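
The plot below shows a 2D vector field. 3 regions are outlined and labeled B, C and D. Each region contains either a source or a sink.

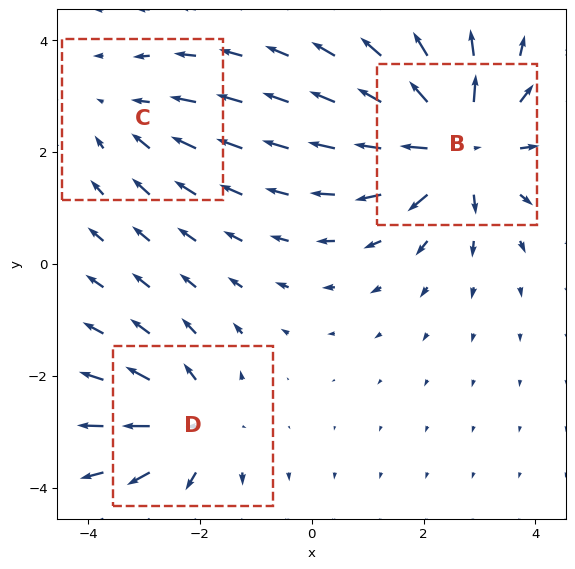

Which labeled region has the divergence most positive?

Divergence at each region's feature centre — B: about +5, C: about -2, D: about +3. Region B is most positive.

B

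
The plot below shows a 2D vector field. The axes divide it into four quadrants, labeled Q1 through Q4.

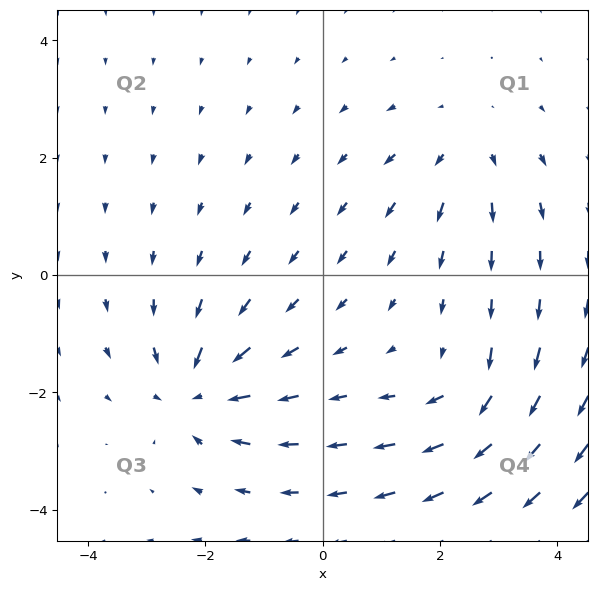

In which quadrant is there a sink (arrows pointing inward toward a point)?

Q3

The sink sits at approximately (-2.1, -2.0), which lies in quadrant Q3. The divergence there is about -5, negative as expected for a sink.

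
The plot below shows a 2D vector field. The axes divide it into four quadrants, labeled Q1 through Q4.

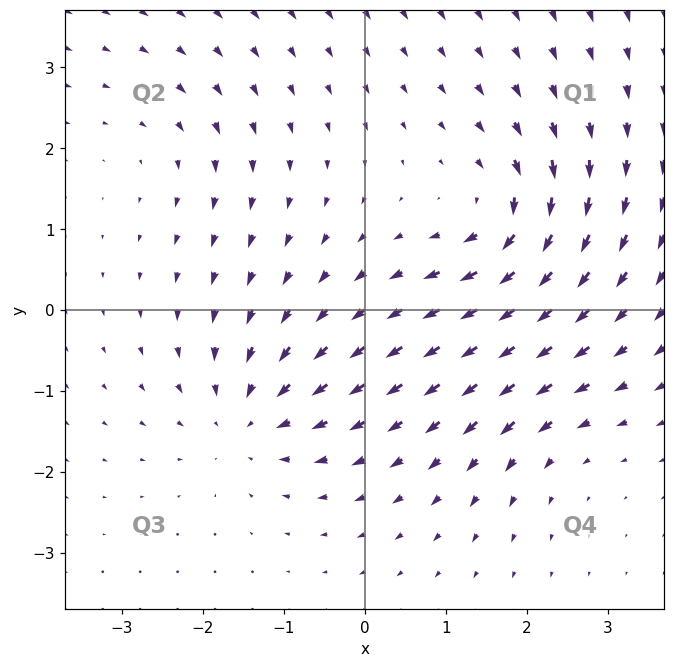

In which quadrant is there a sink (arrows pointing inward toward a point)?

The sink sits at approximately (-1.4, -1.3), which lies in quadrant Q3. The divergence there is about -5, negative as expected for a sink.

Q3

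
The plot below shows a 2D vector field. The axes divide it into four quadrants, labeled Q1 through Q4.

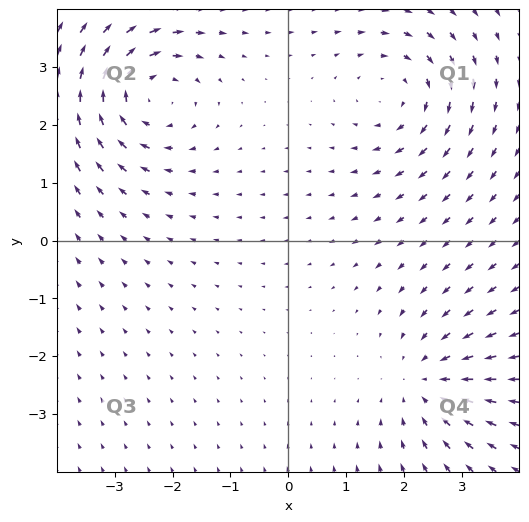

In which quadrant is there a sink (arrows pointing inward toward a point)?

The sink sits at approximately (2.4, -2.4), which lies in quadrant Q4. The divergence there is about -4, negative as expected for a sink.

Q4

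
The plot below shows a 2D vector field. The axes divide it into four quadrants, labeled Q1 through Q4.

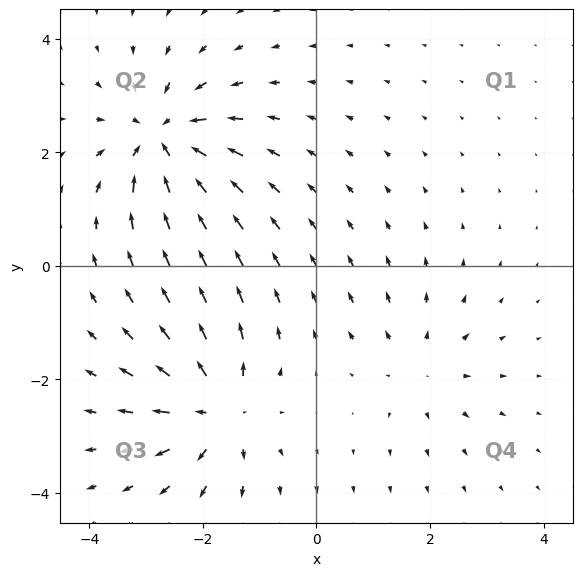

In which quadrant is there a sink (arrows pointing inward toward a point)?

Q2

The sink sits at approximately (-2.7, 2.2), which lies in quadrant Q2. The divergence there is about -6, negative as expected for a sink.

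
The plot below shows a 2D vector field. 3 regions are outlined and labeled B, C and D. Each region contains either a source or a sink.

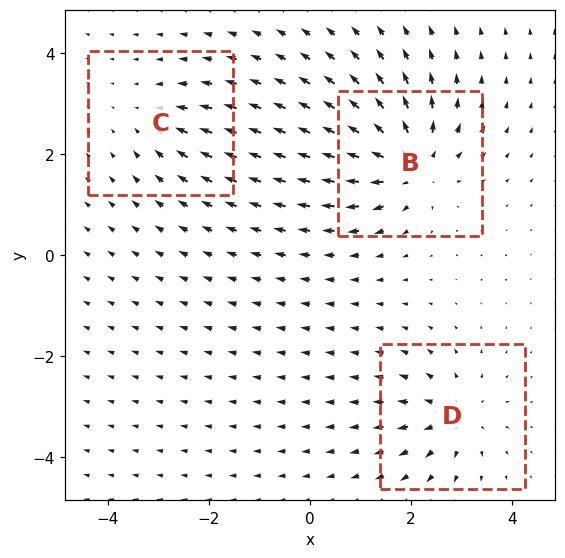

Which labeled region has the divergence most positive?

B

Divergence at each region's feature centre — B: about +6, C: about -3, D: about +4. Region B is most positive.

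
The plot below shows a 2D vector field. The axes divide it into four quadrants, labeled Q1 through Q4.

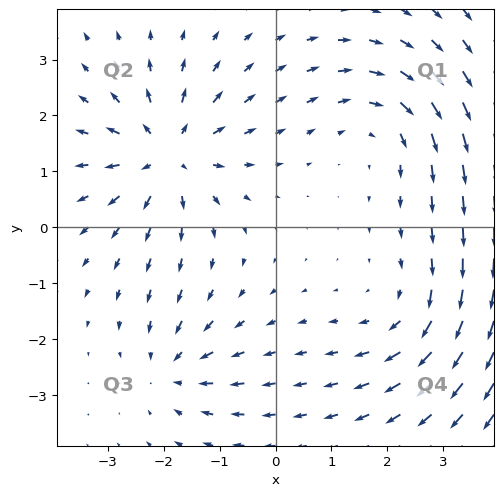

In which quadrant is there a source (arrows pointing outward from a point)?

The source sits at approximately (-1.9, 1.3), which lies in quadrant Q2. The divergence there is about +6, positive as expected for a source.

Q2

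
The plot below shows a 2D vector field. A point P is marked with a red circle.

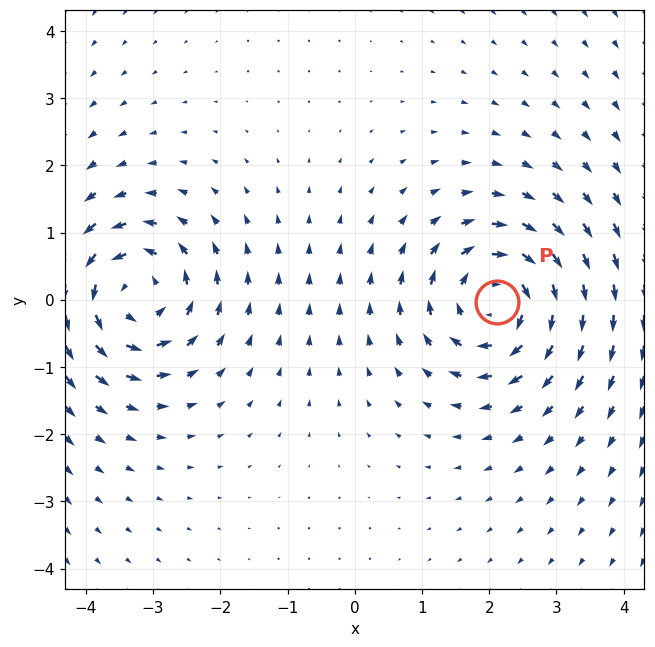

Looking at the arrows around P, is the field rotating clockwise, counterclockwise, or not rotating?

clockwise

Near P at (2.1, -0.0) the arrows circulate clockwise. The curl (z-component) there is about -4; negative curl means clockwise rotation.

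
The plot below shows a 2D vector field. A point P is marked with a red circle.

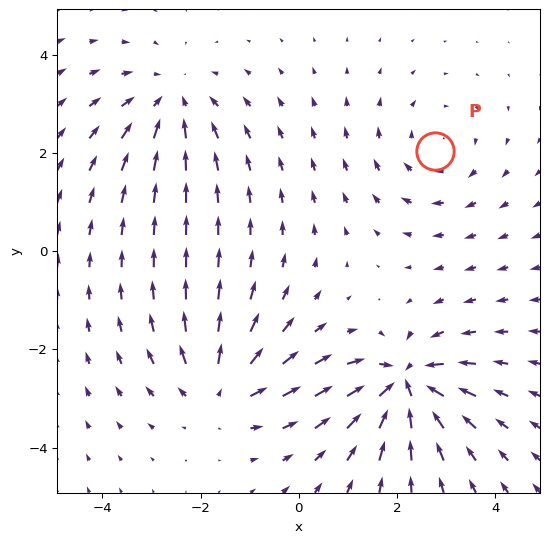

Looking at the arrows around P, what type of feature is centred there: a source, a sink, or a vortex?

vortex

At P (2.8, 2.0) the arrows circulate clockwise. Divergence ≈0, curl about -2 — near-zero divergence with nonzero curl is a vortex.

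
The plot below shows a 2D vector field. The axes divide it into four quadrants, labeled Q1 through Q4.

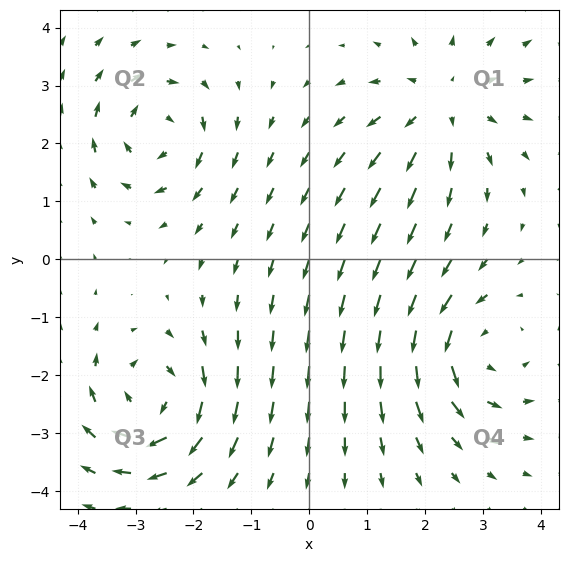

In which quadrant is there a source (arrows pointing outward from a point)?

Q1

The source sits at approximately (2.3, 2.7), which lies in quadrant Q1. The divergence there is about +4, positive as expected for a source.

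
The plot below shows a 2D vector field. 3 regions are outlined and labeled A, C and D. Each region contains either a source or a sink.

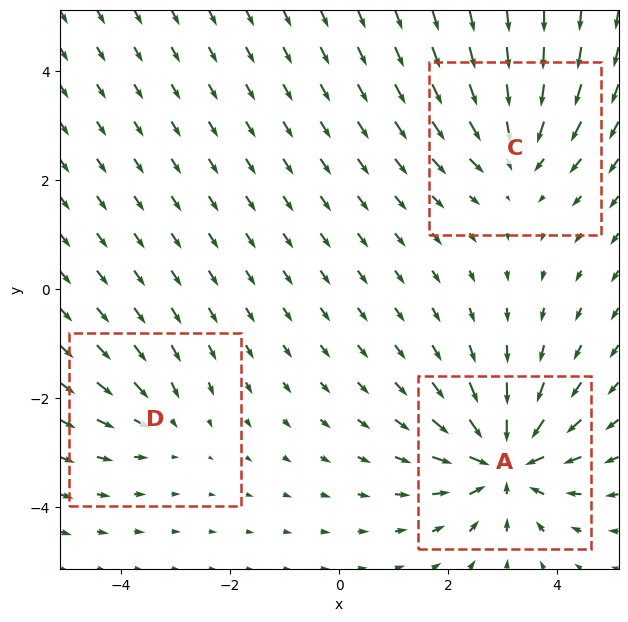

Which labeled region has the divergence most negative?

Divergence at each region's feature centre — A: about -6, C: about -4, D: about -2. Region A is most negative.

A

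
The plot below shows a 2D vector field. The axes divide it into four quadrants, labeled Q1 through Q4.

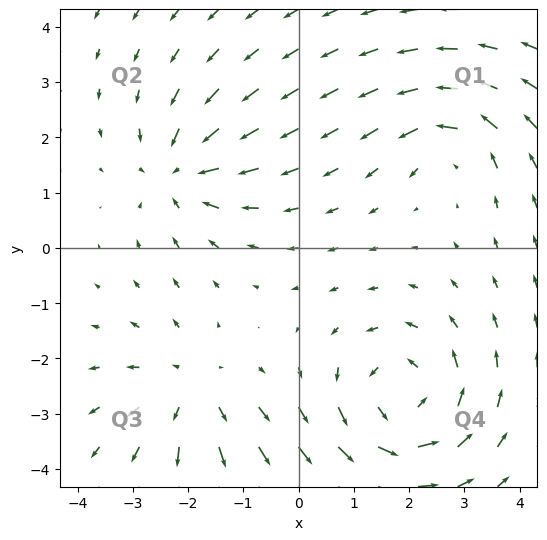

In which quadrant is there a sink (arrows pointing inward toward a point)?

Q2

The sink sits at approximately (-2.1, 1.4), which lies in quadrant Q2. The divergence there is about -4, negative as expected for a sink.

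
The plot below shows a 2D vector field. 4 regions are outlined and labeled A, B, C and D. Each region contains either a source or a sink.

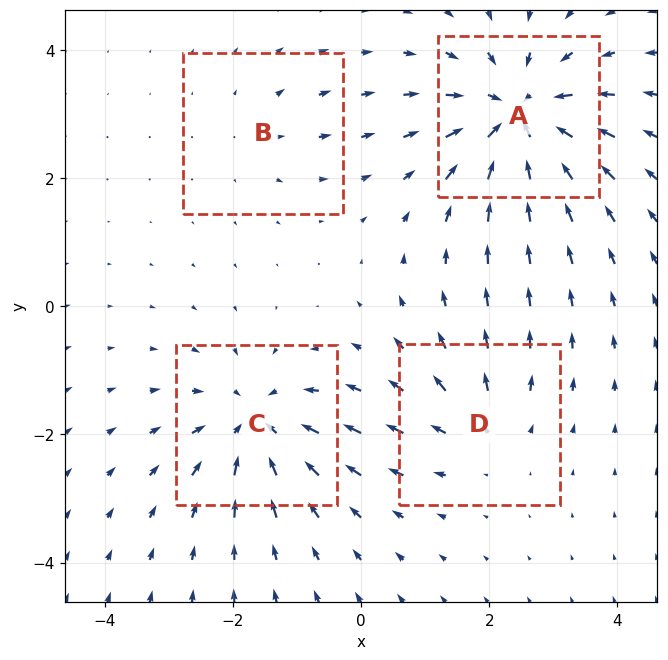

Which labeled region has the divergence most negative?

A

Divergence at each region's feature centre — A: about -7, B: about +2, C: about -6, D: about +4. Region A is most negative.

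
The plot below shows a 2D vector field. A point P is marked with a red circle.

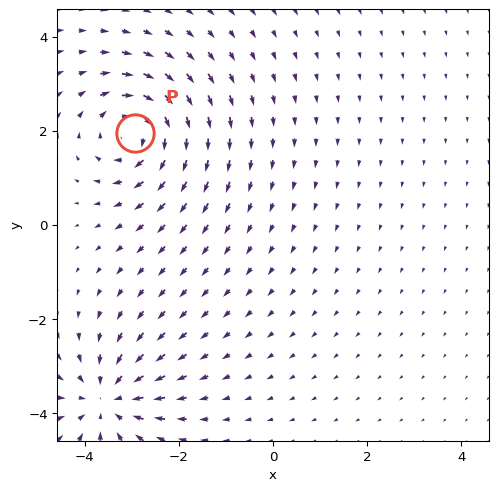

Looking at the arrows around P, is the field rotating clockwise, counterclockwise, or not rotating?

Near P at (-2.9, 2.0) the arrows circulate clockwise. The curl (z-component) there is about -6; negative curl means clockwise rotation.

clockwise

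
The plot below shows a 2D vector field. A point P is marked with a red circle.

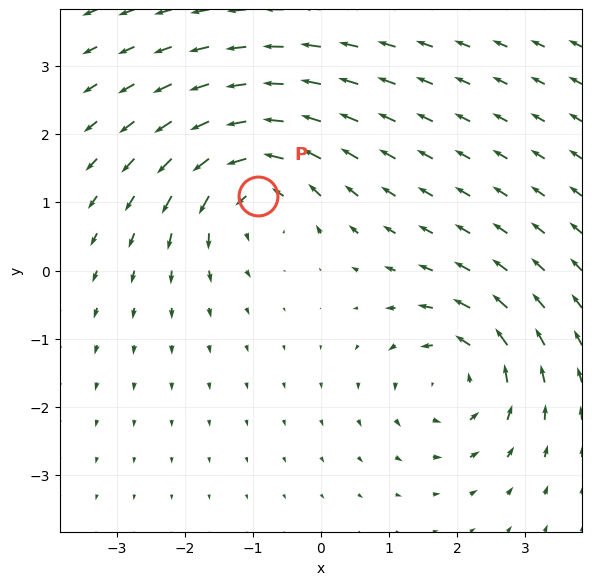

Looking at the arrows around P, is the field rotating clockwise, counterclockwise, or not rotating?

counterclockwise

Near P at (-0.9, 1.1) the arrows circulate counterclockwise. The curl (z-component) there is about +5; positive curl means counterclockwise rotation.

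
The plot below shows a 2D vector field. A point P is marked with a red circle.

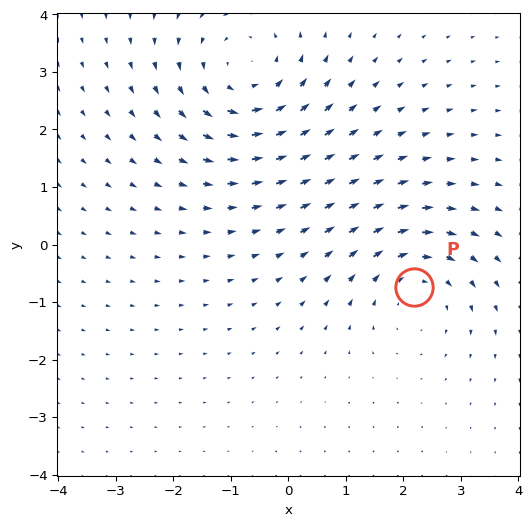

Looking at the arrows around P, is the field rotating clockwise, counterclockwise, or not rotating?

Near P at (2.2, -0.7) the arrows circulate clockwise. The curl (z-component) there is about -3; negative curl means clockwise rotation.

clockwise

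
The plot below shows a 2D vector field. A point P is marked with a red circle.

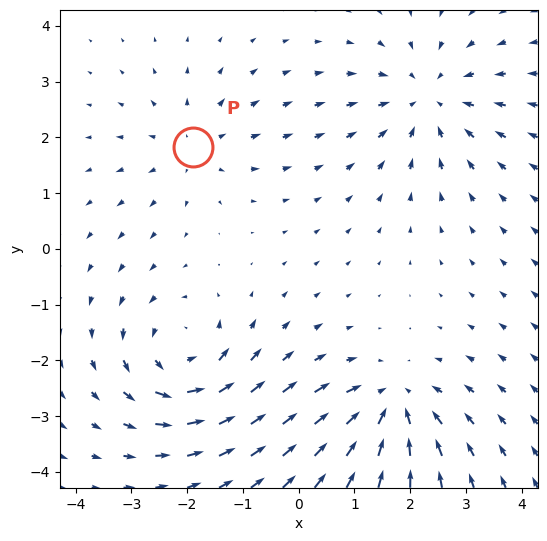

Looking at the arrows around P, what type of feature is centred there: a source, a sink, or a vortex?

At P (-1.9, 1.8) the arrows spread outward. Divergence about +3, curl ≈0 — positive divergence with near-zero curl is a source.

source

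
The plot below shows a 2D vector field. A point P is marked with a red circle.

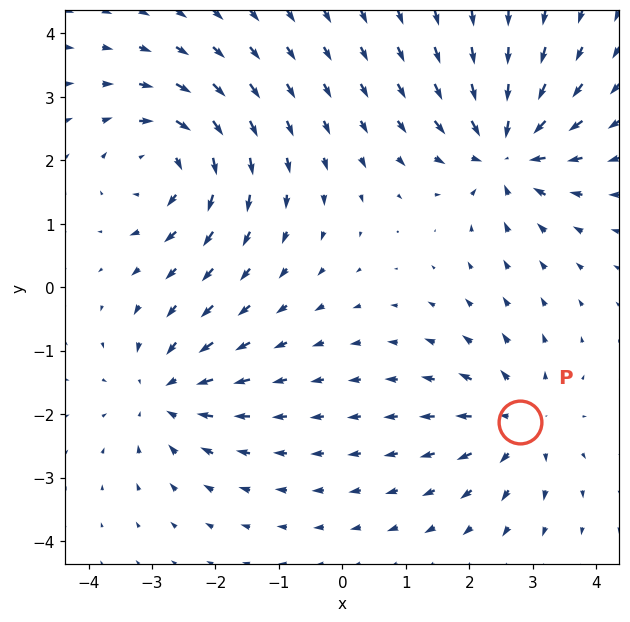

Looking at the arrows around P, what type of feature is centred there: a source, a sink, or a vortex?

At P (2.8, -2.1) the arrows spread outward. Divergence about +3, curl ≈0 — positive divergence with near-zero curl is a source.

source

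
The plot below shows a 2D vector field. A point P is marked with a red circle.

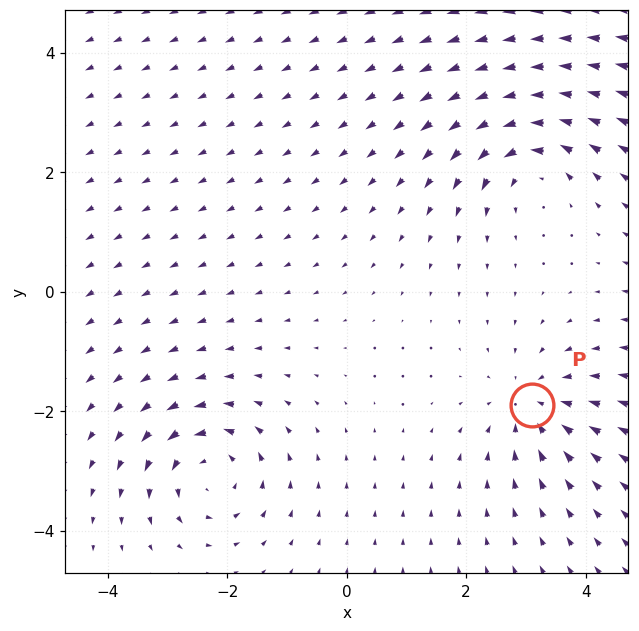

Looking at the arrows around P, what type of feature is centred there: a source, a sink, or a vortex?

sink

At P (3.1, -1.9) the arrows converge inward. Divergence about -3, curl ≈0 — negative divergence with near-zero curl is a sink.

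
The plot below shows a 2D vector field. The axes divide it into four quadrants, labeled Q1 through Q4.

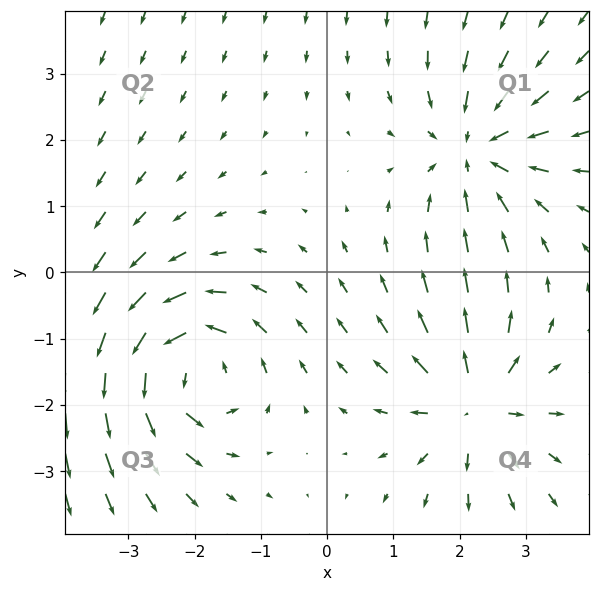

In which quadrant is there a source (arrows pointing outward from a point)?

The source sits at approximately (2.2, -2.0), which lies in quadrant Q4. The divergence there is about +4, positive as expected for a source.

Q4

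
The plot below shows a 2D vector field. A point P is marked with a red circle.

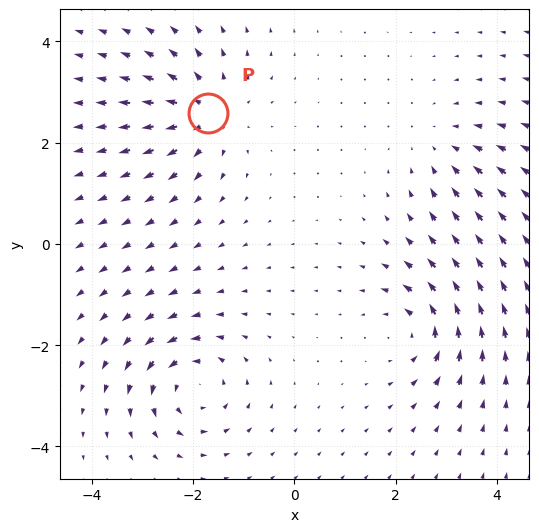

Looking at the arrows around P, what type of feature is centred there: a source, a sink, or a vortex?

At P (-1.7, 2.6) the arrows spread outward. Divergence about +6, curl ≈0 — positive divergence with near-zero curl is a source.

source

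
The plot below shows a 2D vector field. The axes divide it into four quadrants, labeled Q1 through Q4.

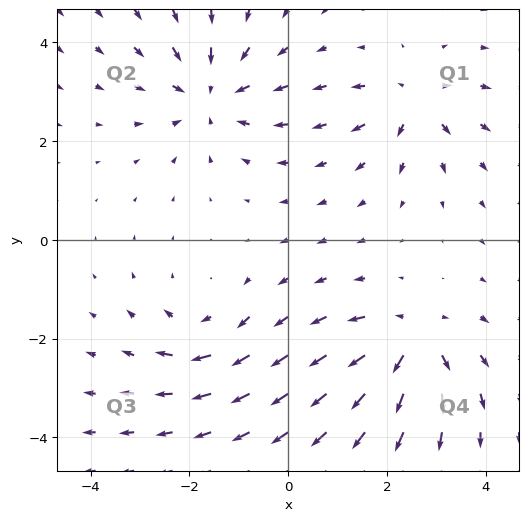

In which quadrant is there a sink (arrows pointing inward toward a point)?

Q2

The sink sits at approximately (-1.6, 3.0), which lies in quadrant Q2. The divergence there is about -4, negative as expected for a sink.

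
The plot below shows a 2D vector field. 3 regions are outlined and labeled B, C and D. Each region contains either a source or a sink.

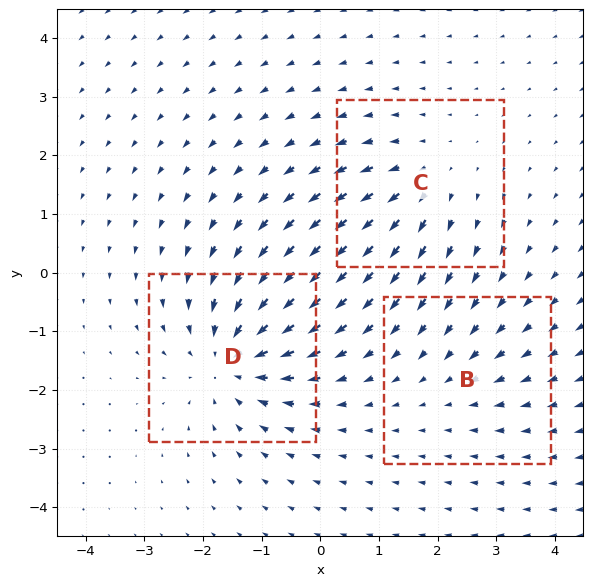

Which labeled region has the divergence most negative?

D

Divergence at each region's feature centre — B: about -2, C: about +3, D: about -5. Region D is most negative.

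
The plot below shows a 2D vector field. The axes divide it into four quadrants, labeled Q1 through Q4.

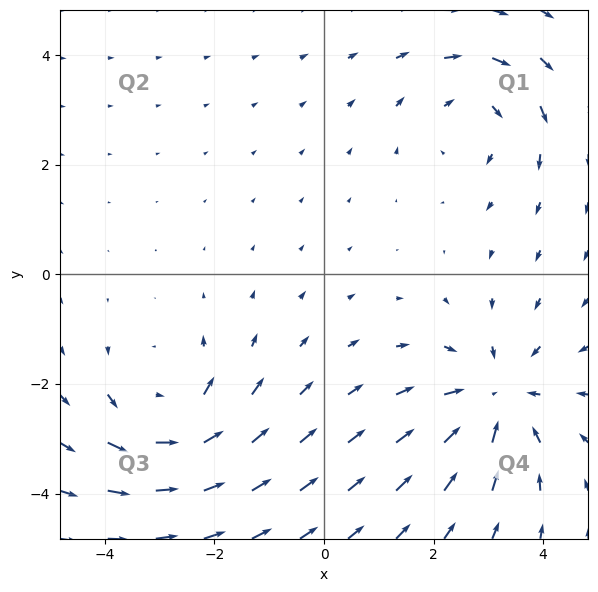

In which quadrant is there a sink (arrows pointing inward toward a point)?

The sink sits at approximately (3.2, -2.3), which lies in quadrant Q4. The divergence there is about -4, negative as expected for a sink.

Q4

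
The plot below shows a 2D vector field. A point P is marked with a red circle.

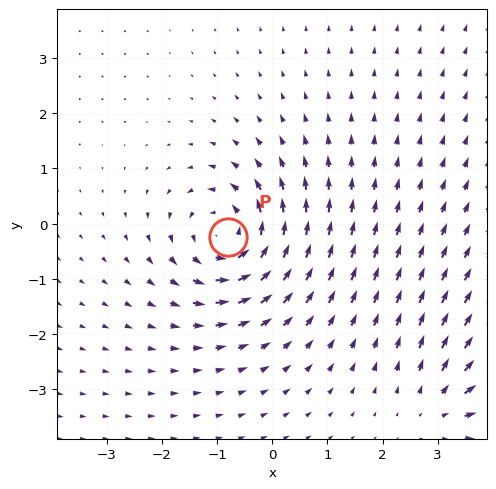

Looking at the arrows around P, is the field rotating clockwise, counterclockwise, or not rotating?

counterclockwise

Near P at (-0.8, -0.2) the arrows circulate counterclockwise. The curl (z-component) there is about +6; positive curl means counterclockwise rotation.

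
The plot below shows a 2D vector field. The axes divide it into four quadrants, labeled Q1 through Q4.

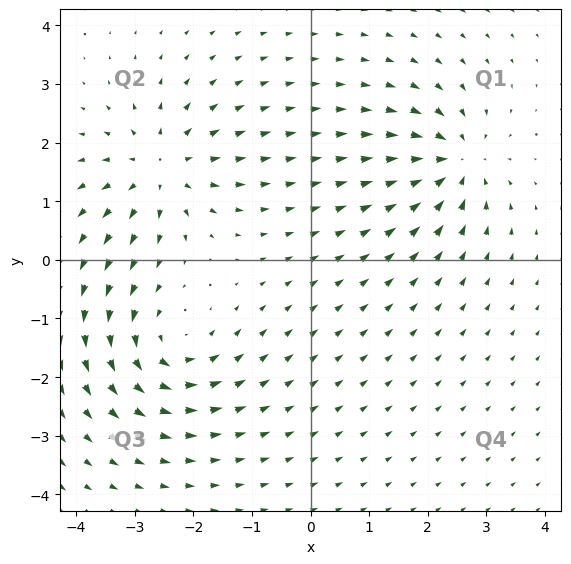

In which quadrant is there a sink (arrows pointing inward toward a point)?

The sink sits at approximately (2.5, 1.7), which lies in quadrant Q1. The divergence there is about -5, negative as expected for a sink.

Q1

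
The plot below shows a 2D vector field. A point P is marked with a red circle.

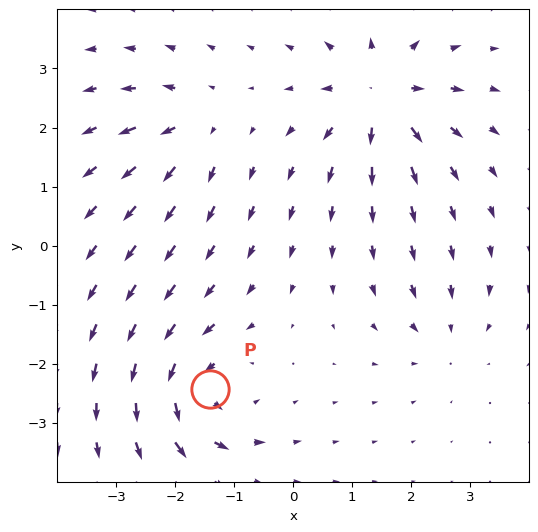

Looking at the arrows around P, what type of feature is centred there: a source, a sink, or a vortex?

At P (-1.4, -2.4) the arrows circulate counterclockwise. Divergence ≈0, curl about +6 — near-zero divergence with nonzero curl is a vortex.

vortex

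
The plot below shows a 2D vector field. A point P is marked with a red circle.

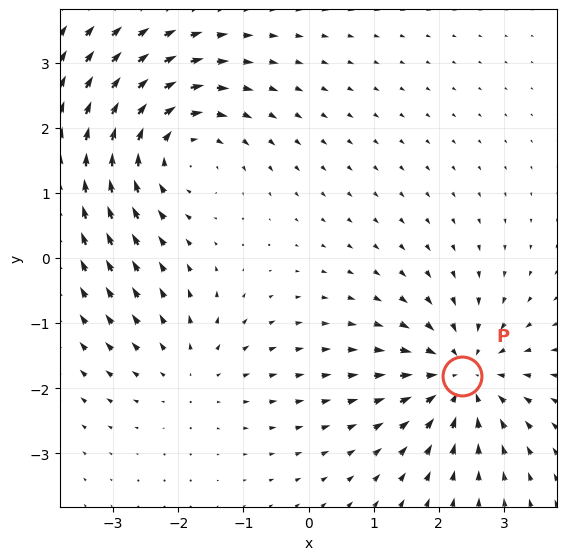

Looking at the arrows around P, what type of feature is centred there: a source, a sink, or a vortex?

sink

At P (2.4, -1.8) the arrows converge inward. Divergence about -5, curl ≈0 — negative divergence with near-zero curl is a sink.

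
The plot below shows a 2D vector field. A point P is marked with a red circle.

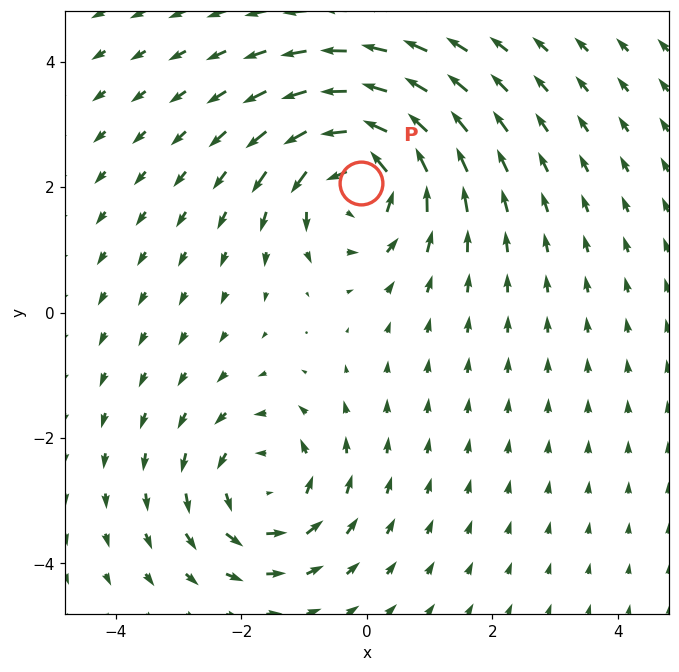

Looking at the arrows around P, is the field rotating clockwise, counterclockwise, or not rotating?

counterclockwise

Near P at (-0.1, 2.1) the arrows circulate counterclockwise. The curl (z-component) there is about +6; positive curl means counterclockwise rotation.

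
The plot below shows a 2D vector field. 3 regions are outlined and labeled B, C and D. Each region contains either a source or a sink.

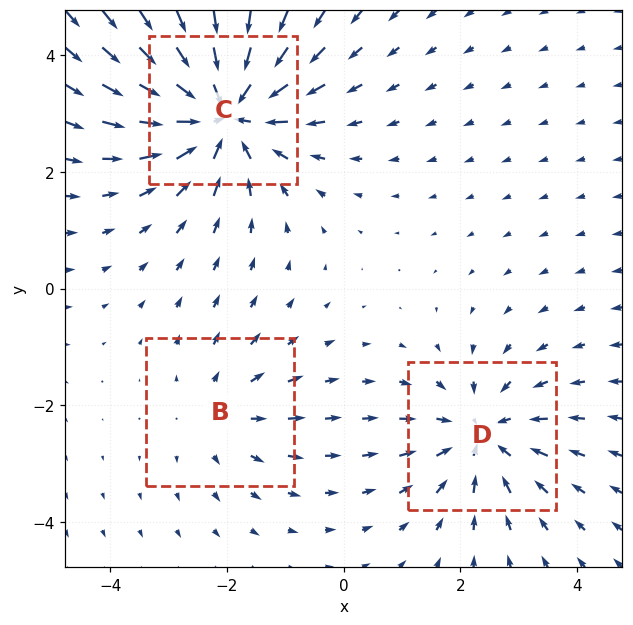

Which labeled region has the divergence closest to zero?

Divergence at each region's feature centre — B: about +2, C: about -5, D: about -3. Region B is closest to zero.

B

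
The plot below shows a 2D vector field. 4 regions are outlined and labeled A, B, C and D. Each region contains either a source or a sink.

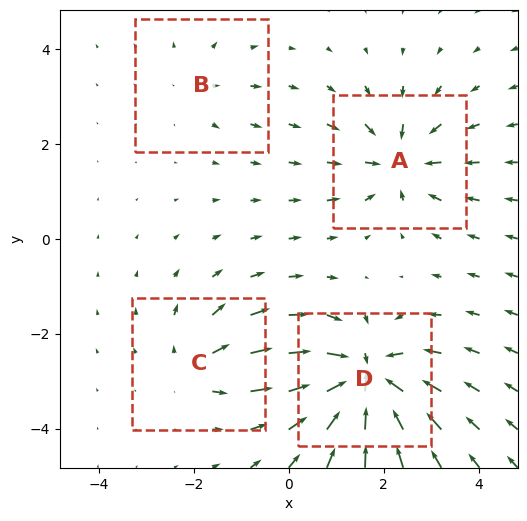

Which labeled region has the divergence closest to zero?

Divergence at each region's feature centre — A: about -6, B: about +3, C: about +4, D: about -9. Region B is closest to zero.

B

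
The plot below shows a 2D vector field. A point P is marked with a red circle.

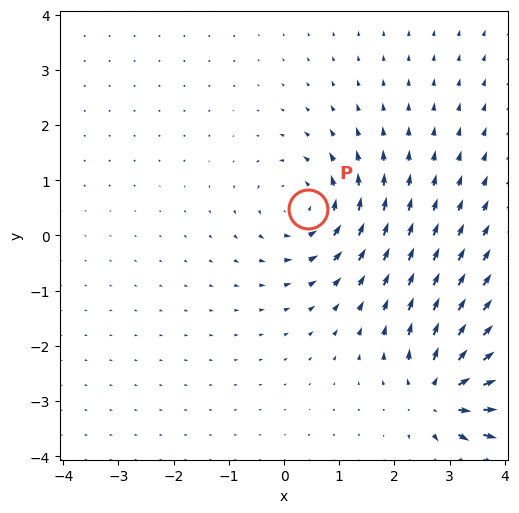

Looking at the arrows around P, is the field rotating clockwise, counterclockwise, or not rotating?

Near P at (0.4, 0.5) the arrows circulate counterclockwise. The curl (z-component) there is about +5; positive curl means counterclockwise rotation.

counterclockwise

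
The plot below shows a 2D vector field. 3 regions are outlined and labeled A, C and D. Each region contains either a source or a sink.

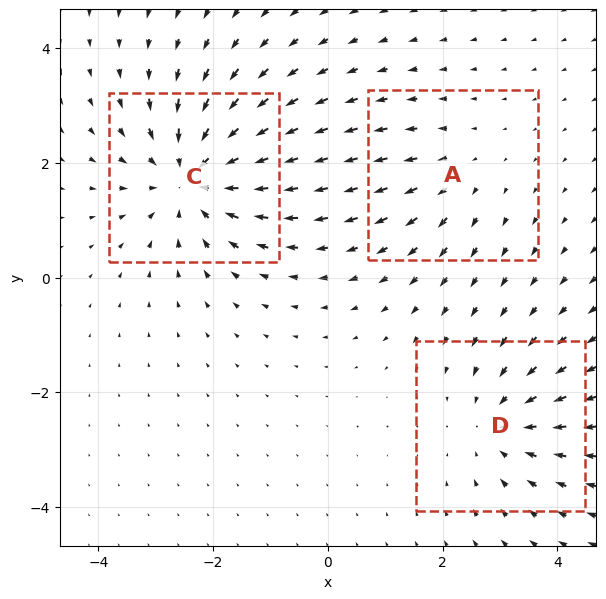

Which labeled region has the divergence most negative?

C

Divergence at each region's feature centre — A: about +2, C: about -4, D: about -3. Region C is most negative.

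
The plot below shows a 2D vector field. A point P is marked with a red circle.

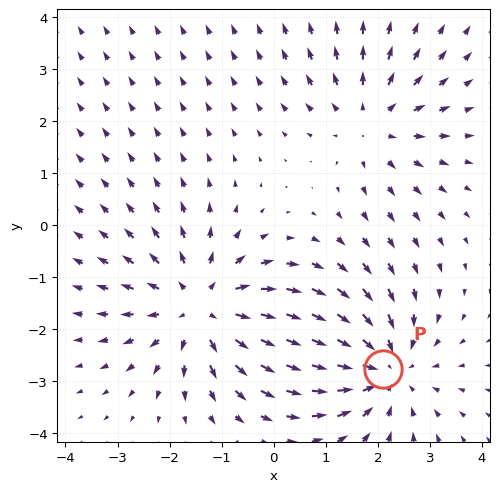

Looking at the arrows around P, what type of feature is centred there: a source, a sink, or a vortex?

sink

At P (2.1, -2.8) the arrows converge inward. Divergence about -3, curl ≈0 — negative divergence with near-zero curl is a sink.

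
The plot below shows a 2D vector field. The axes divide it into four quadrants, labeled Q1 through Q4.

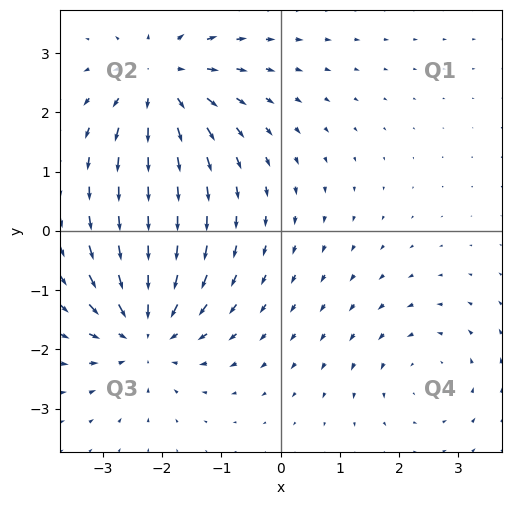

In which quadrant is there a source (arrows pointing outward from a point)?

Q2

The source sits at approximately (-2.0, 2.5), which lies in quadrant Q2. The divergence there is about +4, positive as expected for a source.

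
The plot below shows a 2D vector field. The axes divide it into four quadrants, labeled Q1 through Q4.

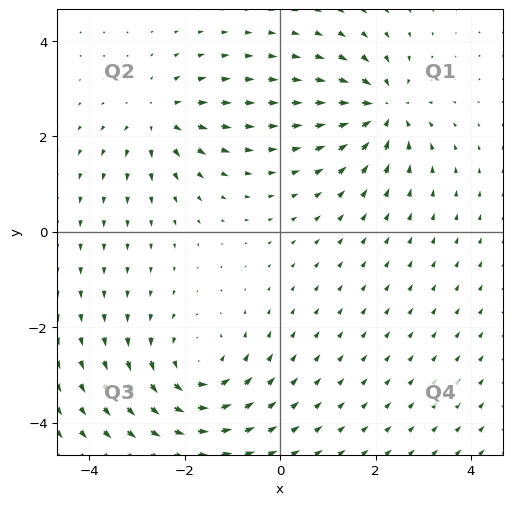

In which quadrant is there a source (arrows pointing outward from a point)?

The source sits at approximately (-2.5, 2.4), which lies in quadrant Q2. The divergence there is about +4, positive as expected for a source.

Q2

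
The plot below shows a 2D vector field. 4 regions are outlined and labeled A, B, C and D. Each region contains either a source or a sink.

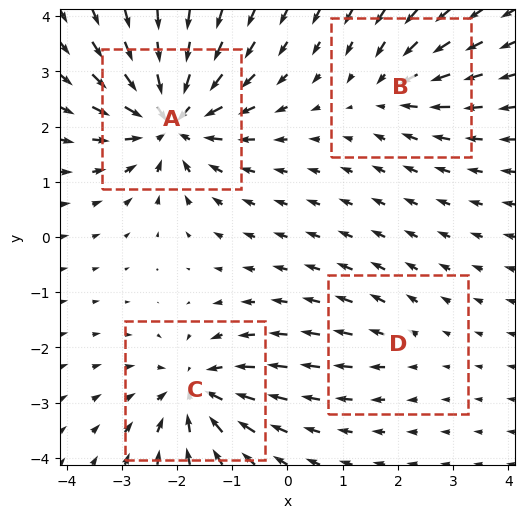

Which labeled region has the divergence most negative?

Divergence at each region's feature centre — A: about -8, B: about -4, C: about -6, D: about +2. Region A is most negative.

A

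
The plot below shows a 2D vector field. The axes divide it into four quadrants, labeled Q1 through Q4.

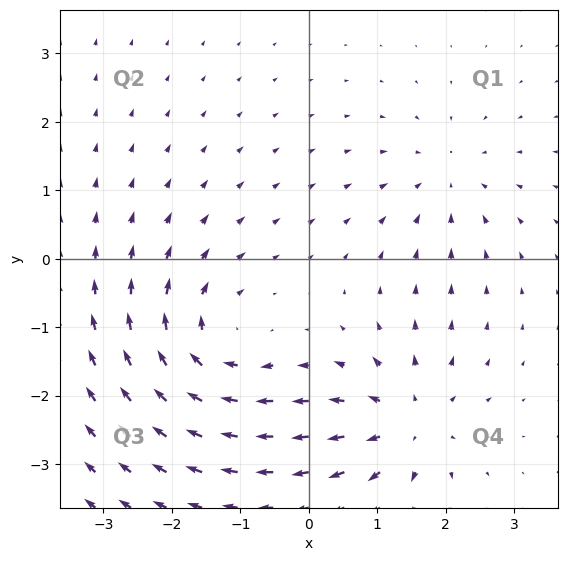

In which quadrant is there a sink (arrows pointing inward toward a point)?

The sink sits at approximately (2.0, 1.2), which lies in quadrant Q1. The divergence there is about -3, negative as expected for a sink.

Q1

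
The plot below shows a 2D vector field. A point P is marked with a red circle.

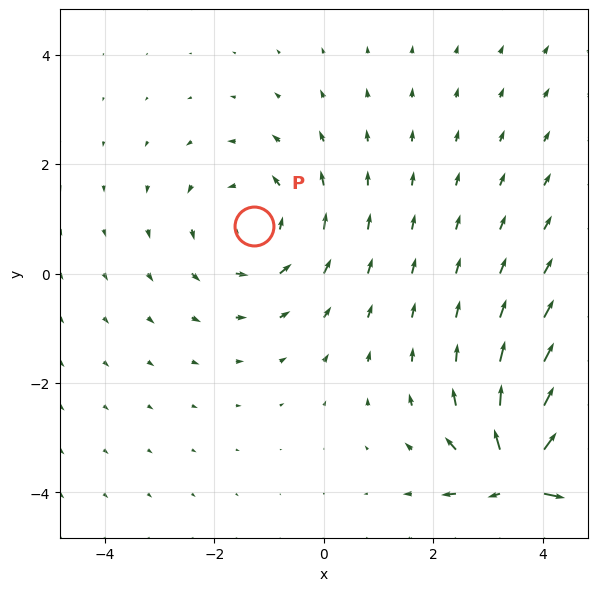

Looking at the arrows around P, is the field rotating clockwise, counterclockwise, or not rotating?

Near P at (-1.3, 0.9) the arrows circulate counterclockwise. The curl (z-component) there is about +2; positive curl means counterclockwise rotation.

counterclockwise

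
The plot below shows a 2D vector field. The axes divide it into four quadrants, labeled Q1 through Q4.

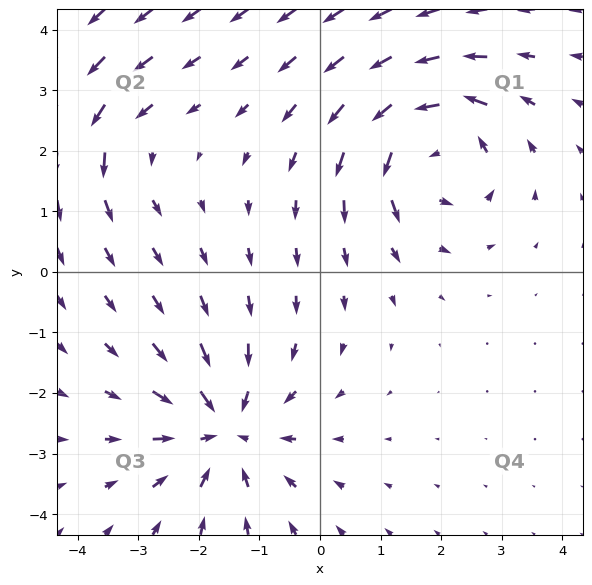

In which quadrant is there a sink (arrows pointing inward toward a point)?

Q3

The sink sits at approximately (-1.6, -2.6), which lies in quadrant Q3. The divergence there is about -5, negative as expected for a sink.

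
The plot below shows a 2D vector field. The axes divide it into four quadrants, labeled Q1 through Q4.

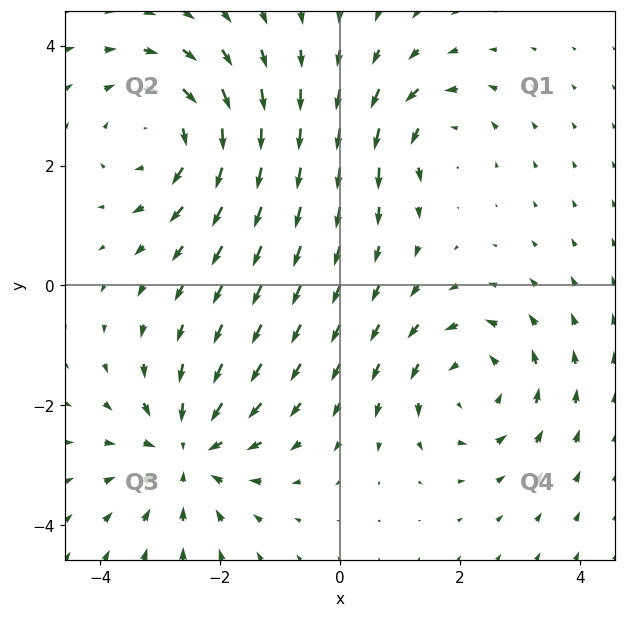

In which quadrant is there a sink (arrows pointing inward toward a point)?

Q3

The sink sits at approximately (-2.5, -2.8), which lies in quadrant Q3. The divergence there is about -4, negative as expected for a sink.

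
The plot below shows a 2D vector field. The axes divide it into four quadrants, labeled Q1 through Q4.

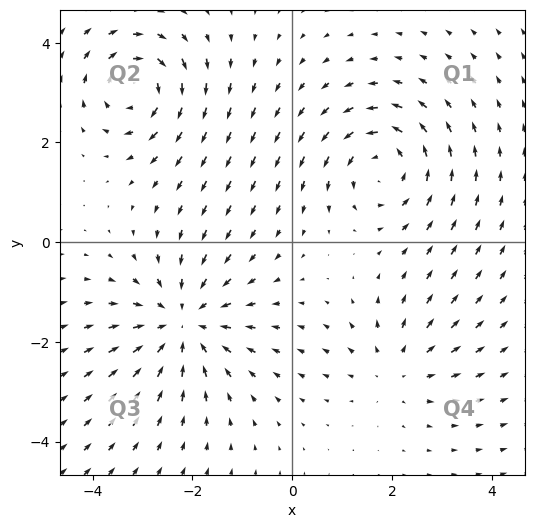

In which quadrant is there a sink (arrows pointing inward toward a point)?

The sink sits at approximately (-2.2, -1.6), which lies in quadrant Q3. The divergence there is about -4, negative as expected for a sink.

Q3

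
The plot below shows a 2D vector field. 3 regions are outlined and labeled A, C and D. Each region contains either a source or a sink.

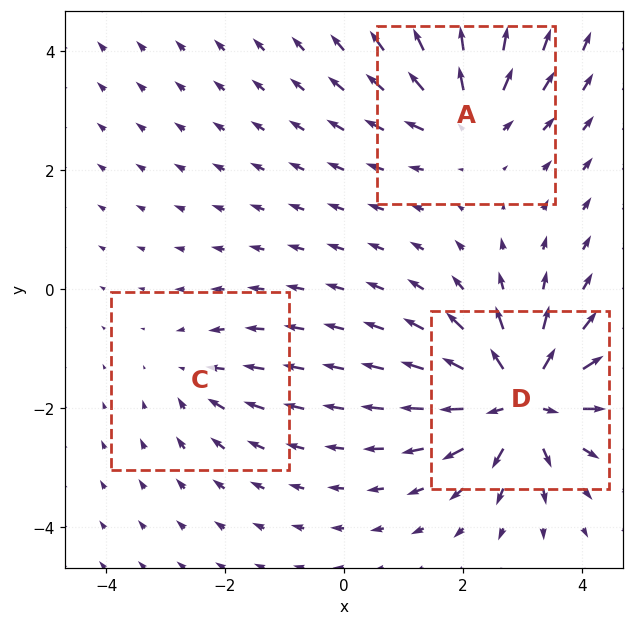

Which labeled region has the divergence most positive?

Divergence at each region's feature centre — A: about +4, C: about -2, D: about +6. Region D is most positive.

D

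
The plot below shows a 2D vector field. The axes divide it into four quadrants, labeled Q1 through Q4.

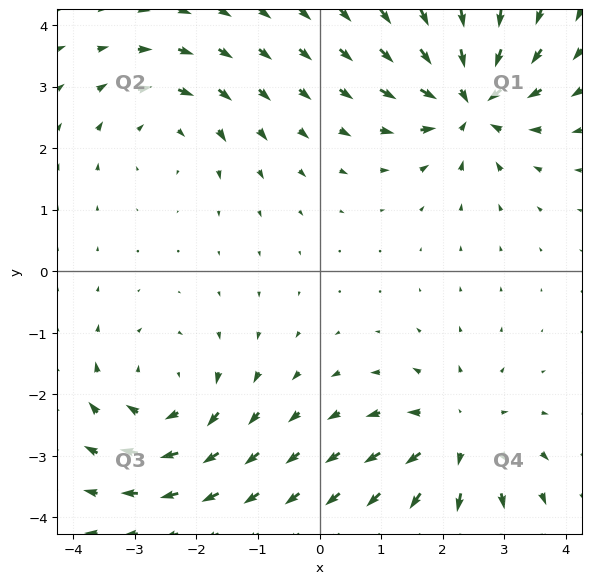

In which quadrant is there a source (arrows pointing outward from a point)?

The source sits at approximately (2.3, -2.7), which lies in quadrant Q4. The divergence there is about +5, positive as expected for a source.

Q4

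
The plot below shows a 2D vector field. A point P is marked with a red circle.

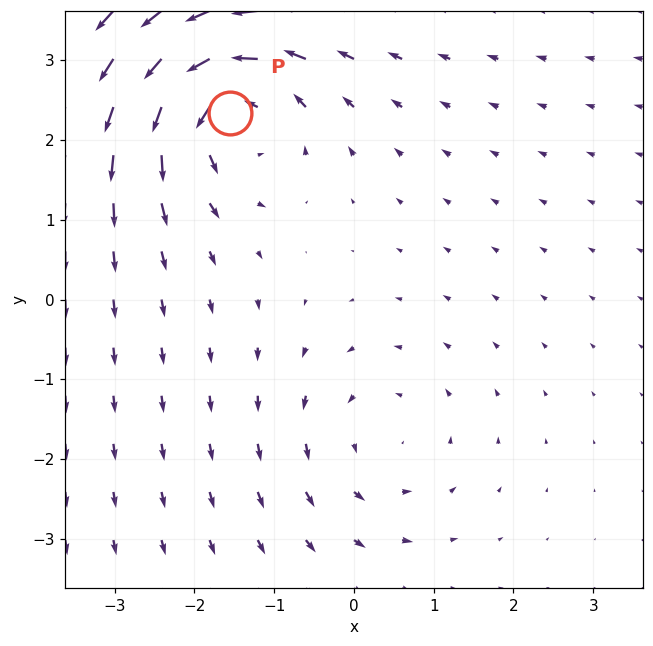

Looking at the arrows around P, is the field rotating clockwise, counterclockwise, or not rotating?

counterclockwise

Near P at (-1.6, 2.3) the arrows circulate counterclockwise. The curl (z-component) there is about +7; positive curl means counterclockwise rotation.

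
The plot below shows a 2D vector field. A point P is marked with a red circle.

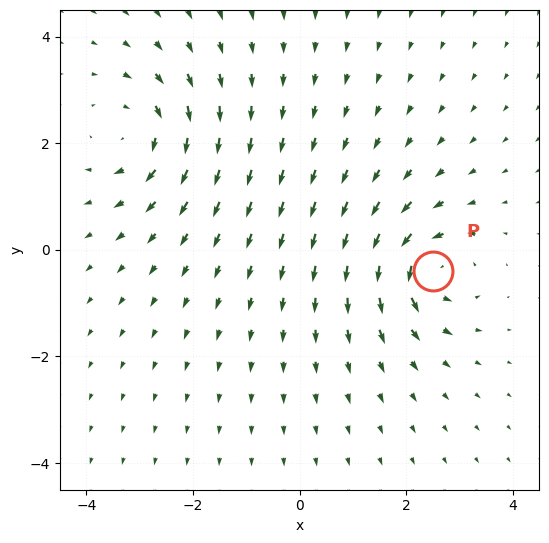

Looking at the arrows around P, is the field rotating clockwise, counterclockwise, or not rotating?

counterclockwise

Near P at (2.5, -0.4) the arrows circulate counterclockwise. The curl (z-component) there is about +6; positive curl means counterclockwise rotation.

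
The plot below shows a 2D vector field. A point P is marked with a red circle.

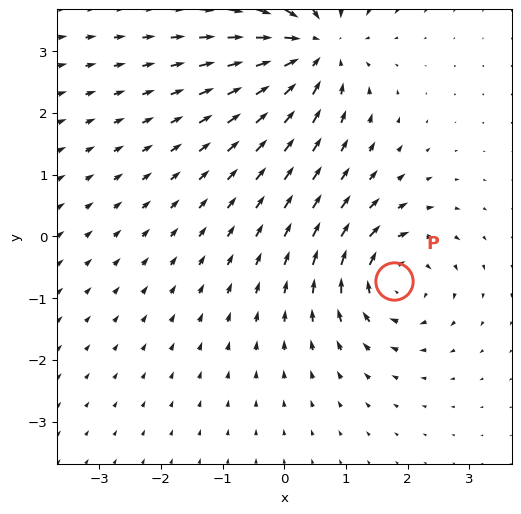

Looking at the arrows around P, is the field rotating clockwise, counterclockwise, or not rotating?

clockwise

Near P at (1.8, -0.7) the arrows circulate clockwise. The curl (z-component) there is about -5; negative curl means clockwise rotation.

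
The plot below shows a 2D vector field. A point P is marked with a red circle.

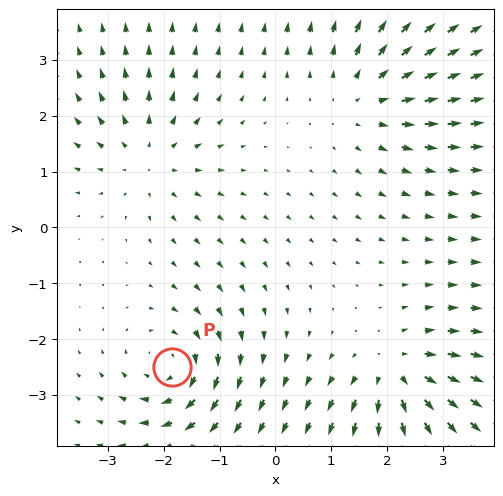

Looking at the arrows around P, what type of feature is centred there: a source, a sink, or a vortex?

At P (-1.8, -2.5) the arrows circulate clockwise. Divergence ≈0, curl about -6 — near-zero divergence with nonzero curl is a vortex.

vortex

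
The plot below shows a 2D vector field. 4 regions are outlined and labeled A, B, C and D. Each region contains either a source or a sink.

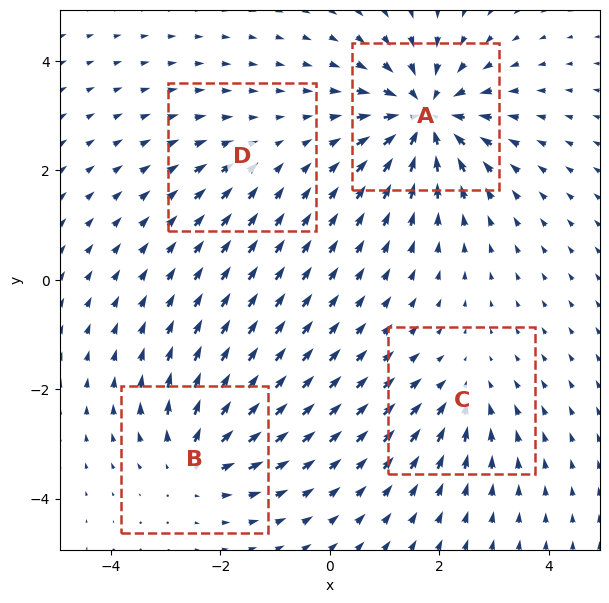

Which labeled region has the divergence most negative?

Divergence at each region's feature centre — A: about -8, B: about +5, C: about -4, D: about -2. Region A is most negative.

A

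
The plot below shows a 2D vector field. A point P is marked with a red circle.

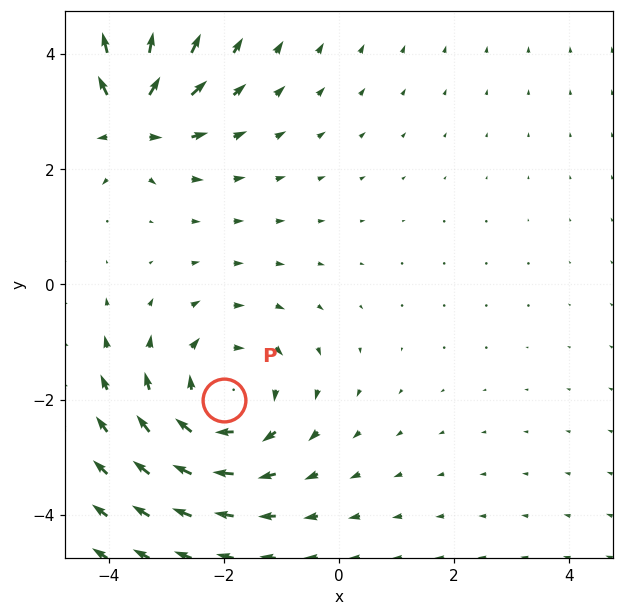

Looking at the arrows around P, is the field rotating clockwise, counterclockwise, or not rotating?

Near P at (-2.0, -2.0) the arrows circulate clockwise. The curl (z-component) there is about -3; negative curl means clockwise rotation.

clockwise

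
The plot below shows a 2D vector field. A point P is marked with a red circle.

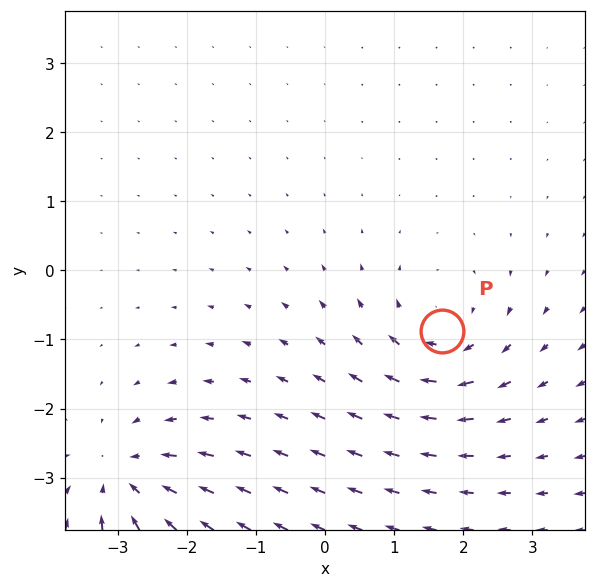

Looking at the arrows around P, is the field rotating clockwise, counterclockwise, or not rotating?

clockwise

Near P at (1.7, -0.9) the arrows circulate clockwise. The curl (z-component) there is about -5; negative curl means clockwise rotation.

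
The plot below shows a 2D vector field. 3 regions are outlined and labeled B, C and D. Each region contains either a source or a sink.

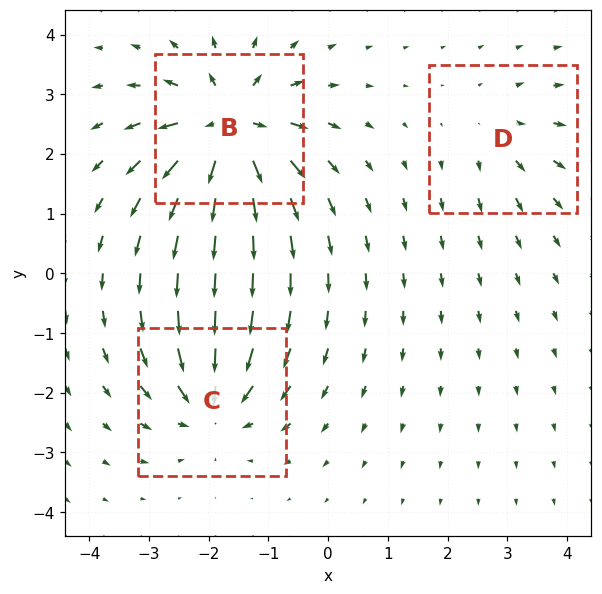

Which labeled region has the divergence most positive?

B

Divergence at each region's feature centre — B: about +6, C: about -4, D: about +2. Region B is most positive.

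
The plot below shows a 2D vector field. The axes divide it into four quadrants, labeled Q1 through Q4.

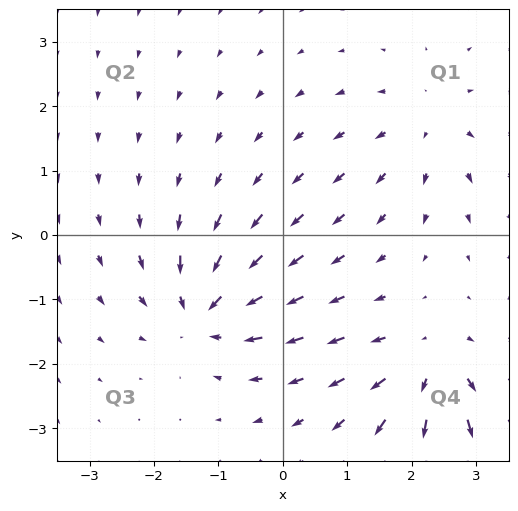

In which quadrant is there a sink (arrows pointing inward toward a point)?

The sink sits at approximately (-1.2, -1.2), which lies in quadrant Q3. The divergence there is about -5, negative as expected for a sink.

Q3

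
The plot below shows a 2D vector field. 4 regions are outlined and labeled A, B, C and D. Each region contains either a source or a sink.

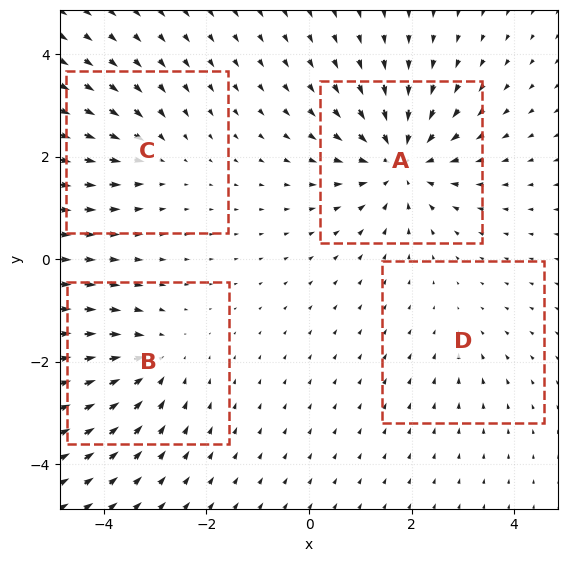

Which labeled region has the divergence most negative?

A

Divergence at each region's feature centre — A: about -7, B: about -4, C: about -3, D: about -2. Region A is most negative.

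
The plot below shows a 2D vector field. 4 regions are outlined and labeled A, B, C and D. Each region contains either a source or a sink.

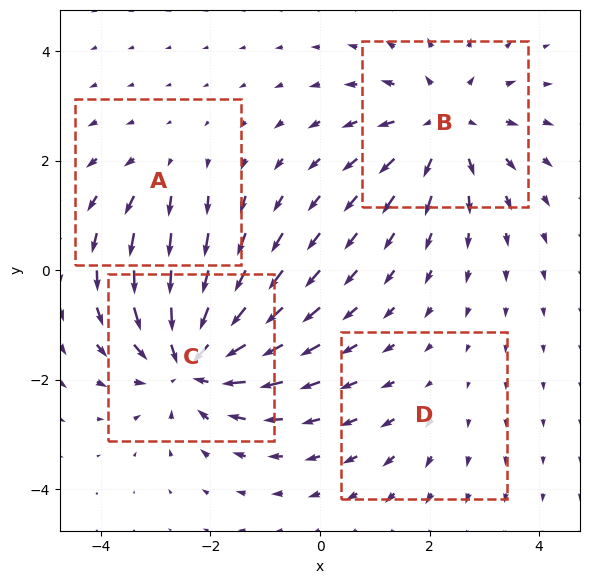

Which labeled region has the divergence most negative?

Divergence at each region's feature centre — A: about +3, B: about +5, C: about -6, D: about +2. Region C is most negative.

C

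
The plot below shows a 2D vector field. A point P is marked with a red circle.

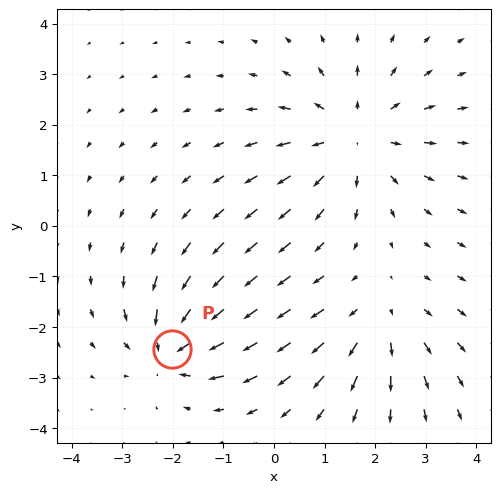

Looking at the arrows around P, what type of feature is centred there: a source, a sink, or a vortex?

At P (-2.0, -2.4) the arrows converge inward. Divergence about -5, curl ≈0 — negative divergence with near-zero curl is a sink.

sink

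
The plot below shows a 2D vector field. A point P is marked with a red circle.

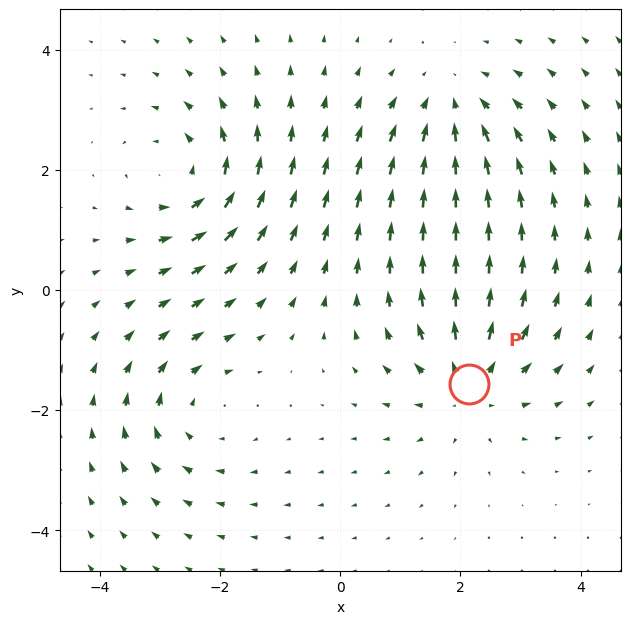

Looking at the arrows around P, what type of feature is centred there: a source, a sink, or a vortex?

source

At P (2.1, -1.6) the arrows spread outward. Divergence about +4, curl ≈0 — positive divergence with near-zero curl is a source.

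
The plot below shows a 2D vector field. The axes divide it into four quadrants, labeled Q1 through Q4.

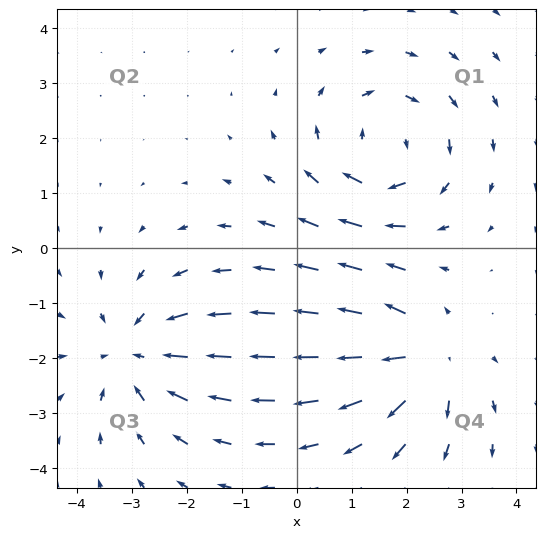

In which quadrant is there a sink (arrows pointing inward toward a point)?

Q3

The sink sits at approximately (-2.9, -1.9), which lies in quadrant Q3. The divergence there is about -3, negative as expected for a sink.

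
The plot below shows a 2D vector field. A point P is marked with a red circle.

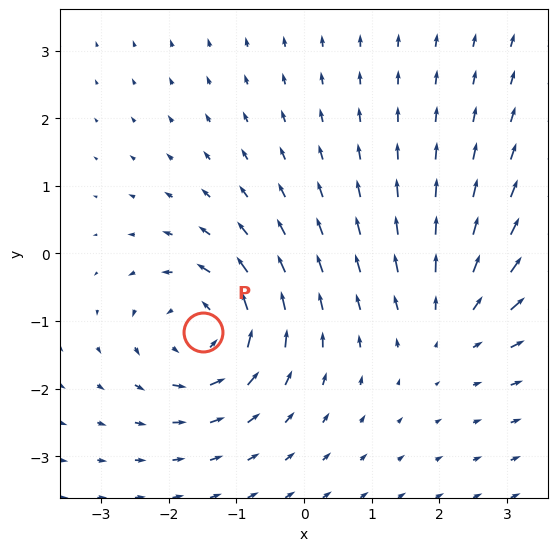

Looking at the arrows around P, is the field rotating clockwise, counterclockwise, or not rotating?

Near P at (-1.5, -1.2) the arrows circulate counterclockwise. The curl (z-component) there is about +5; positive curl means counterclockwise rotation.

counterclockwise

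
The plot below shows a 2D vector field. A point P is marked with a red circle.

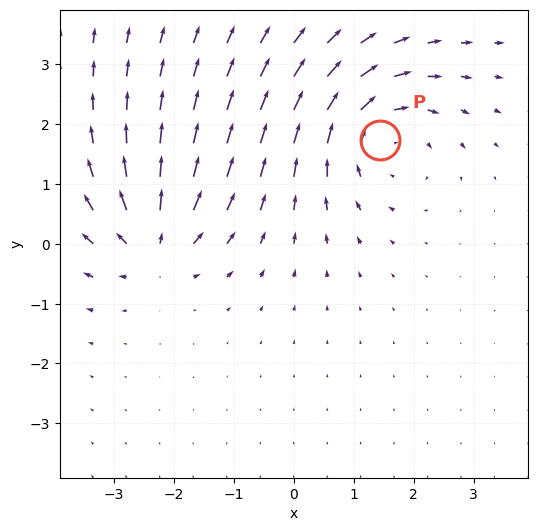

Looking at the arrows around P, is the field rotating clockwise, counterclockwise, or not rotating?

Near P at (1.4, 1.7) the arrows circulate clockwise. The curl (z-component) there is about -4; negative curl means clockwise rotation.

clockwise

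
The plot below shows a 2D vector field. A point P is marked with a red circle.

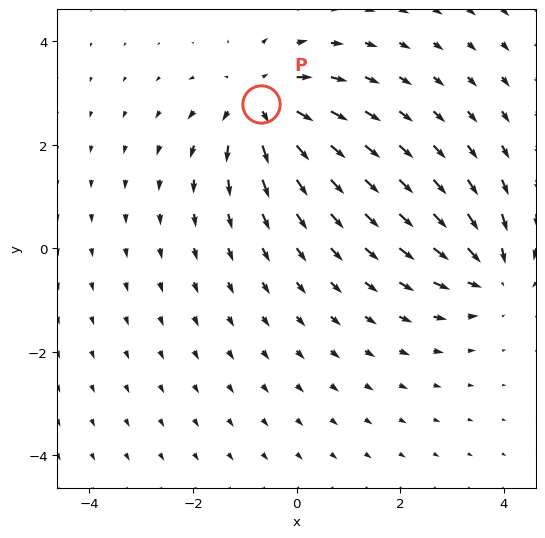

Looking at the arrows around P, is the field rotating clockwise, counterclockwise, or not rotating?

Near P at (-0.7, 2.8) the arrows show no circulation. The curl there is ≈0.

not rotating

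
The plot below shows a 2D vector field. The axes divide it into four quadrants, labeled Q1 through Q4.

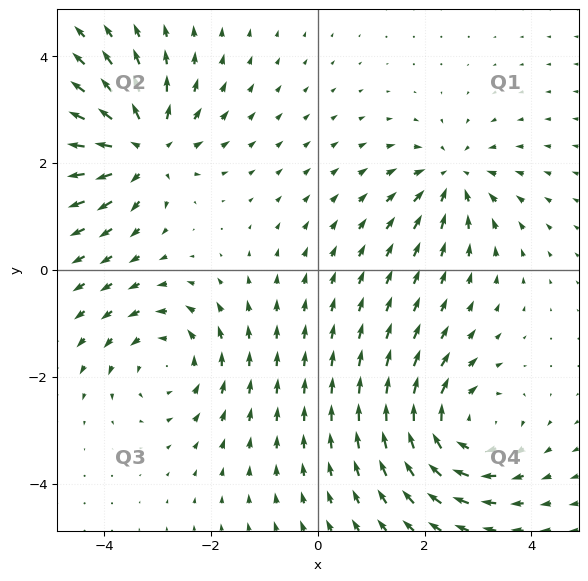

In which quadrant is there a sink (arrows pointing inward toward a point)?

Q1

The sink sits at approximately (2.5, 1.7), which lies in quadrant Q1. The divergence there is about -5, negative as expected for a sink.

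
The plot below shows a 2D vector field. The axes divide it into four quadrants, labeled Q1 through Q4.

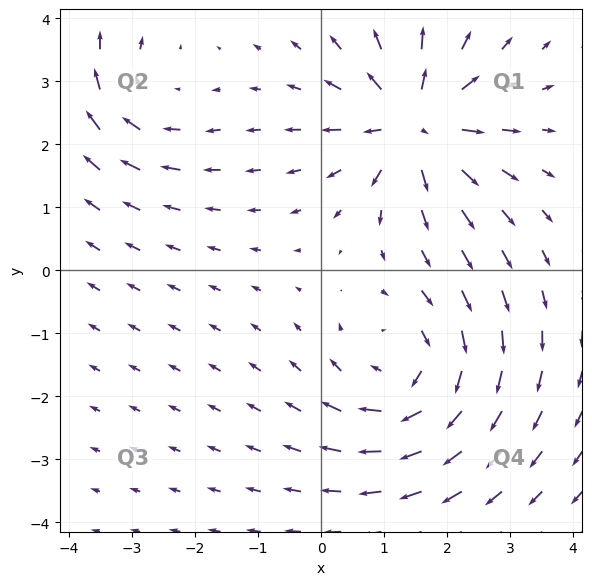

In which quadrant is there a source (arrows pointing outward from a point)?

The source sits at approximately (1.5, 2.3), which lies in quadrant Q1. The divergence there is about +6, positive as expected for a source.

Q1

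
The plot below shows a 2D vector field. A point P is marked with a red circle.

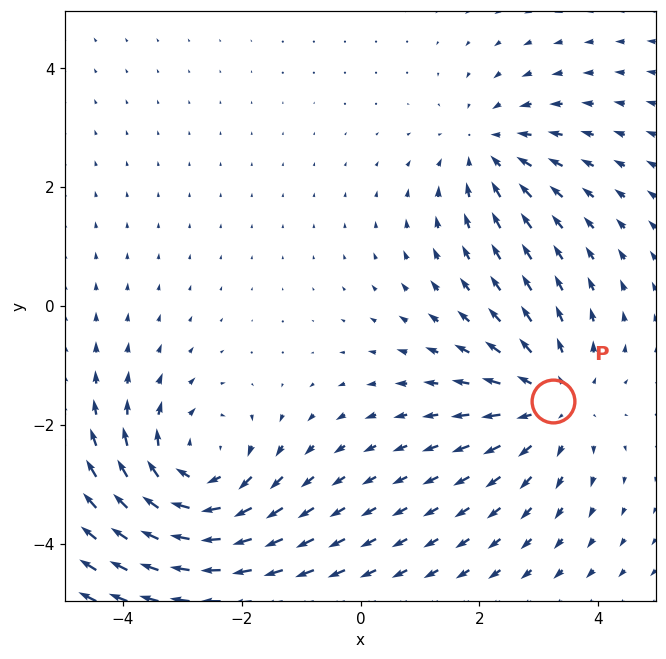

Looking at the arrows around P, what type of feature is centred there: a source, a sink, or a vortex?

source

At P (3.2, -1.6) the arrows spread outward. Divergence about +3, curl ≈0 — positive divergence with near-zero curl is a source.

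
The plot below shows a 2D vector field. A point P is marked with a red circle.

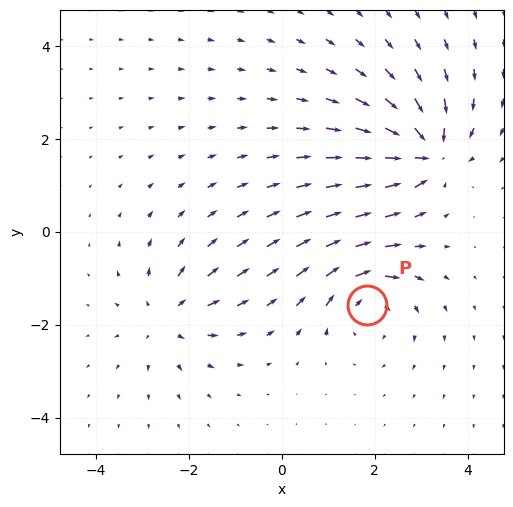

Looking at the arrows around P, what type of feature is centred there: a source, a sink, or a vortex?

vortex

At P (1.8, -1.6) the arrows circulate clockwise. Divergence ≈0, curl about -4 — near-zero divergence with nonzero curl is a vortex.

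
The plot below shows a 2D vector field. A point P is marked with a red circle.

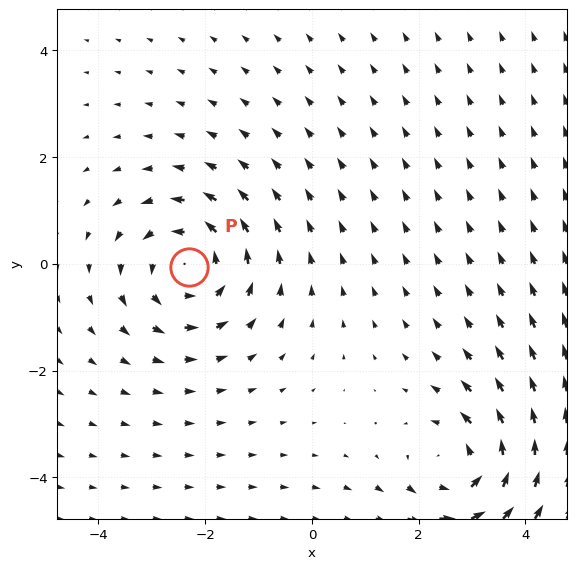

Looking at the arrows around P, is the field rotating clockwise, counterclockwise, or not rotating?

counterclockwise

Near P at (-2.3, -0.1) the arrows circulate counterclockwise. The curl (z-component) there is about +3; positive curl means counterclockwise rotation.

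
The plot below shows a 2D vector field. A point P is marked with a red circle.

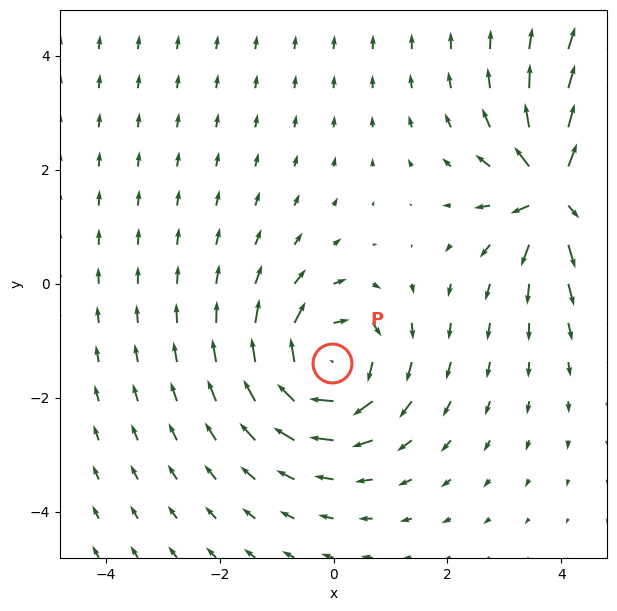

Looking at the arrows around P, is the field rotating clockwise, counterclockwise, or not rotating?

Near P at (-0.0, -1.4) the arrows circulate clockwise. The curl (z-component) there is about -5; negative curl means clockwise rotation.

clockwise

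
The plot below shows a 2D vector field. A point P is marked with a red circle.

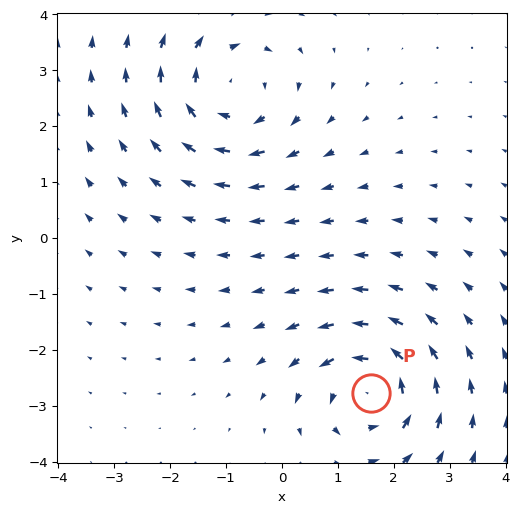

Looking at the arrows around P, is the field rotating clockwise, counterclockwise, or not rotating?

Near P at (1.6, -2.8) the arrows circulate counterclockwise. The curl (z-component) there is about +5; positive curl means counterclockwise rotation.

counterclockwise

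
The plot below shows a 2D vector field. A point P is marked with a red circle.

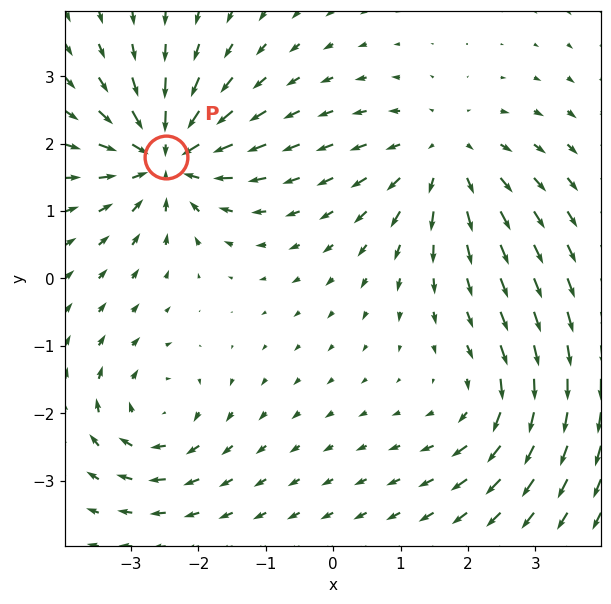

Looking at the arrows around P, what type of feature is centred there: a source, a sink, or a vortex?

At P (-2.5, 1.8) the arrows converge inward. Divergence about -6, curl ≈0 — negative divergence with near-zero curl is a sink.

sink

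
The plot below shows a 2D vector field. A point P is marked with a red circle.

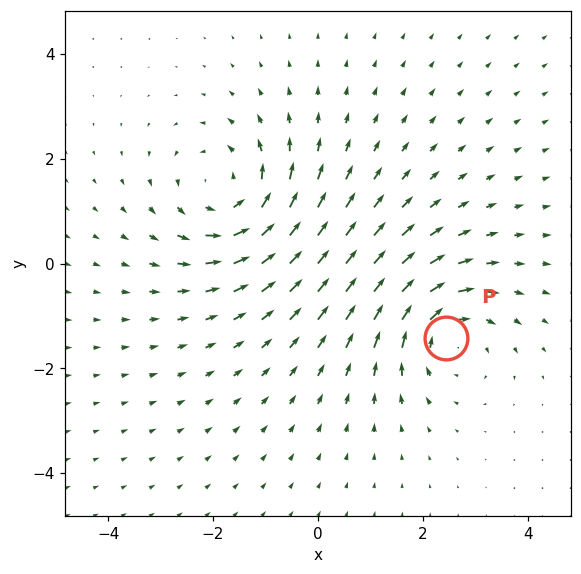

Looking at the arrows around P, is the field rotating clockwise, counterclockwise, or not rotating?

Near P at (2.4, -1.4) the arrows circulate clockwise. The curl (z-component) there is about -3; negative curl means clockwise rotation.

clockwise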